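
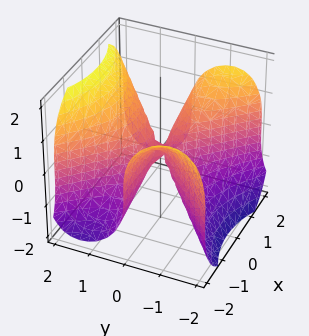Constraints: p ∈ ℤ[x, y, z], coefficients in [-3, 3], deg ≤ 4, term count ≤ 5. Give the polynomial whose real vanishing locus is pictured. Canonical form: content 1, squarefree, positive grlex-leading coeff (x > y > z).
3*x^2*y - 3*y^3 + 2*z^3

The degree is 3 — a generic line meets the surface in up to 3 points.
From the visible intercepts: it crosses the z-axis at the gridline z = 0; it meets the y-axis at y = 0 (among the integer gridlines); the visible x-axis segment lies entirely on the surface.
Matching integer coefficients to the picture gives p.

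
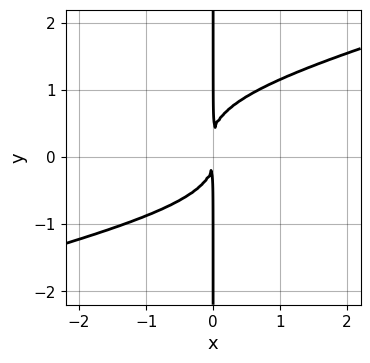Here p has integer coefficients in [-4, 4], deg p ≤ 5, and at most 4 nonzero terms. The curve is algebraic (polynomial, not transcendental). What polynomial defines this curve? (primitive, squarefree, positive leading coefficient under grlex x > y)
The degree is 4 — the shape is more complex than any degree-3 curve.
Observable constraints: the visible y-axis segment lies entirely on the curve.
Matching integer coefficients to the picture gives p.

x^2*y^2 - 3*x*y^3 + x*y^2 + 2*x^2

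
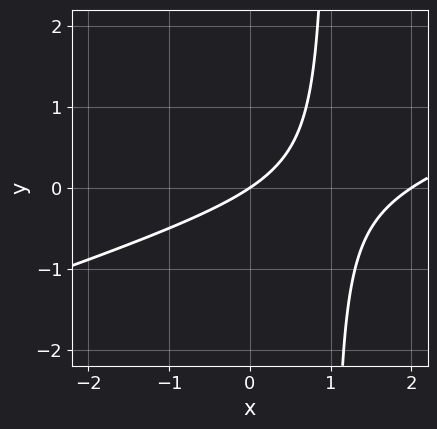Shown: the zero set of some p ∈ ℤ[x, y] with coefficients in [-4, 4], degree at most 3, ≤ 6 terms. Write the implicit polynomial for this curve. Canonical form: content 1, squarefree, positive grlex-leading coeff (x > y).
x^2 - 3*x*y - 2*x + 3*y

1. The degree is 2 — a generic line meets the curve in up to 2 points.
2. Reading off the gridlines: it crosses the y-axis at the gridline y = 0; the x-axis gridline crossings are at x ∈ {0, 2}.
3. Solving for integer coefficients yields p as stated.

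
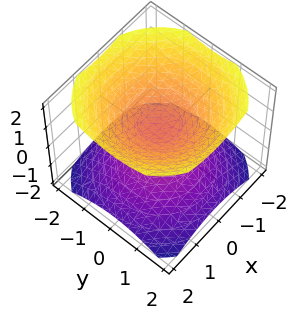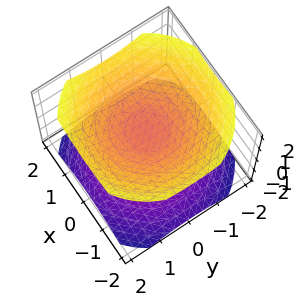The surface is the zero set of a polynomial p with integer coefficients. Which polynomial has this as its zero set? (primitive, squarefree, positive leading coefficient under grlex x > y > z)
1. I count 2 distinct pieces.
2. The degree is 2 — two sheets facing apart; a quadric.
3. Symmetries: the z-axis is an axis of rotation, so x and y enter only as x² + y²; it's symmetric under z → −z, forcing even powers of z.
4. Observable constraints: no x-intercept at any integer in the box; the surface avoids every integer y-axis point in the box; a circular section at z = 1 has radius exactly 1.
5. Together with the visible shape, these determine p as stated.

2*x^2 + 2*y^2 - 3*z^2 + 1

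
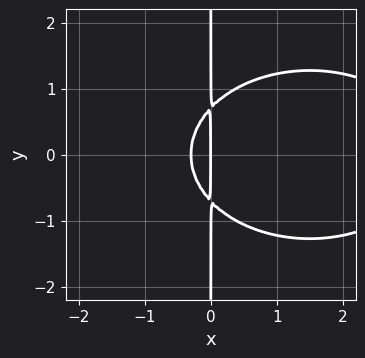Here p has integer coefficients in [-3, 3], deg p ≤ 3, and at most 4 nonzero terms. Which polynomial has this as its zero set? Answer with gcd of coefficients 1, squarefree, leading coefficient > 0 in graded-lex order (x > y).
(a) The degree is 3 — a generic line meets the curve in up to 3 points.
(b) Symmetries: the y ↦ −y reflection is a symmetry, so y appears only in even powers.
(c) Reading off the gridlines: it meets the x-axis at x = 0 (among the integer gridlines); the visible y-axis segment lies entirely on the curve.
(d) Matching integer coefficients to the picture gives p.

x^3 + 2*x*y^2 - 3*x^2 - x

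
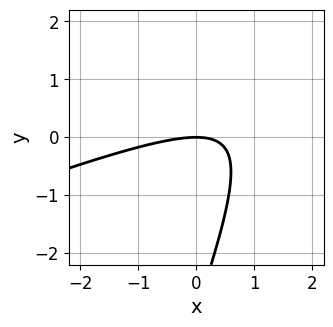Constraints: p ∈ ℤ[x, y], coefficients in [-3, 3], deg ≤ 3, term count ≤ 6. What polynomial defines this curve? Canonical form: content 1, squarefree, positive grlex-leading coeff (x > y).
x^2 - 3*x*y + y^2 + 3*y

1. deg p = 2. No degree-1 curve has this shape.
2. From the visible intercepts: it meets the x-axis at x = 0 (among the integer gridlines); one y-axis crossing is at y = 0.
3. Solving for integer coefficients yields p as stated.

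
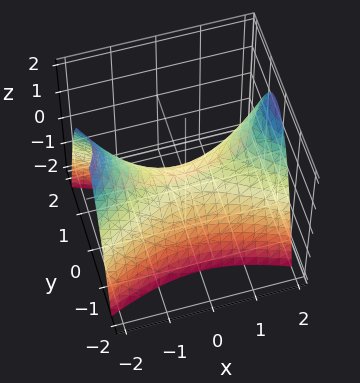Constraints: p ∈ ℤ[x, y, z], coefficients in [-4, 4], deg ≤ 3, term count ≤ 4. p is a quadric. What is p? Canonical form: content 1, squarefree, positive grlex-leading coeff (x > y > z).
x^2 - 3*y^2 - 2*z

Degree: a hyperbolic paraboloid; a quadric, so deg p = 2.
Symmetries: it's symmetric under y → −y, forcing even powers of y; the x ↦ −x reflection is a symmetry, so x appears only in even powers.
Checking where it meets the axes: it meets the x-axis at x = 0 (among the integer gridlines); it meets the y-axis at y = 0 (among the integer gridlines).
Matching integer coefficients to the picture gives p.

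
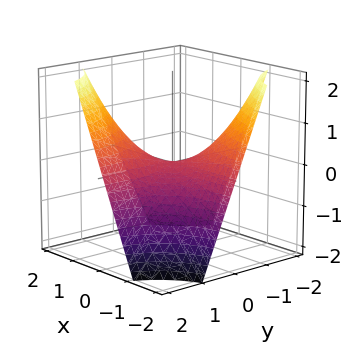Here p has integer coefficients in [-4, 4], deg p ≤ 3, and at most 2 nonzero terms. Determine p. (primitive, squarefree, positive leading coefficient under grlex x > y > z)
deg p = 2. A hyperbolic paraboloid; a quadric.
Reading off the gridlines: the visible x-axis segment lies entirely on the surface; every point of the y-axis in the box is on the surface; one z-axis crossing is at z = 0.
Together with the visible shape, these determine p as stated.

x*y - z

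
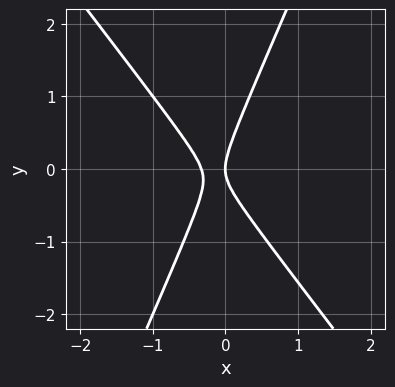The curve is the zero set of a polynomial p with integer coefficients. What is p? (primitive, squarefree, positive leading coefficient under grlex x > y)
(a) The degree is 2 — a generic line meets the curve in up to 2 points.
(b) Checking where it meets the axes: one x-axis crossing is at x = 0; it crosses the y-axis at the gridline y = 0.
(c) Fitting integer coefficients to these (and the overall shape) gives p.

3*x^2 + x*y - y^2 + x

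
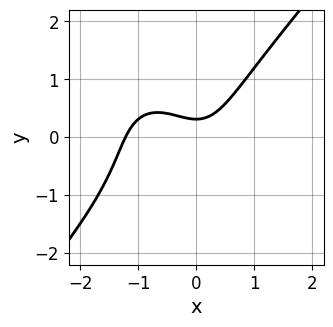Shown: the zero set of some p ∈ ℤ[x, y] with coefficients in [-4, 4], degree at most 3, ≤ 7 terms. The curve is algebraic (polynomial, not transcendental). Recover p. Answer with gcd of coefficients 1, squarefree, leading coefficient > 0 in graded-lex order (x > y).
First, the degree is 3 — a generic line meets the curve in up to 3 points.
Finally, matching integer coefficients to the picture gives p.

3*x^3 - 2*y^3 + 3*x^2 - 3*y + 1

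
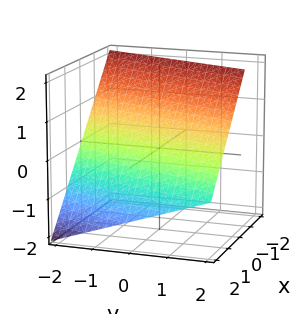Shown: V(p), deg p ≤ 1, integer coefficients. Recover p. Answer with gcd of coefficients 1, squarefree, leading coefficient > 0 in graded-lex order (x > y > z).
The degree is 1 — the surface is flat (a plane).
Against the integer gridlines: it meets the y-axis at y = -2 (among the integer gridlines).
The integer polynomial consistent with all of this is the stated p.

3*x - y + 3*z - 2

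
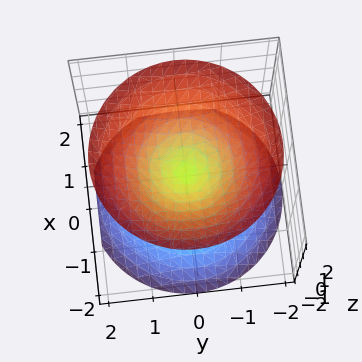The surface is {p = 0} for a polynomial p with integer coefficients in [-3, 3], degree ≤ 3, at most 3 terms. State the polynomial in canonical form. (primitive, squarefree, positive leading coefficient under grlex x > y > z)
(a) I count 2 distinct pieces. Treating them together as one polynomial.
(b) The degree is 2 — two nappes meeting at a single point; a quadric.
(c) Symmetries: it's symmetric under z → −z, forcing even powers of z; the z-axis is an axis of rotation, so x and y enter only as x² + y².
(d) Checking where it meets the axes: a circular section at z = -1 has radius exactly 1; one x-axis crossing is at x = 0.
(e) Assembling these constraints gives the stated polynomial.

x^2 + y^2 - z^2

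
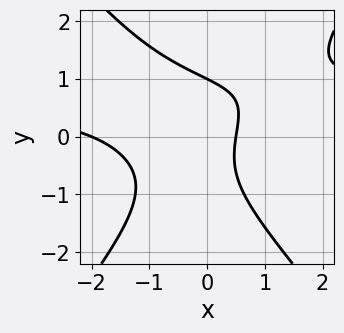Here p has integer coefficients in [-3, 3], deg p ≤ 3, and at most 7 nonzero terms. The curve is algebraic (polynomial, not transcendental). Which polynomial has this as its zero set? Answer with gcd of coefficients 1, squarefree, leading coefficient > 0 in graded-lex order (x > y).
3*x^2*y - 2*y^3 - 2*x^2 - 3*x + 2

(a) The degree is 3 — a generic line meets the curve in up to 3 points.
(b) Checking where it meets the axes: it crosses the y-axis at the gridline y = 1; it meets the x-axis at x = -2 (among the integer gridlines).
(c) Solving for integer coefficients yields p as stated.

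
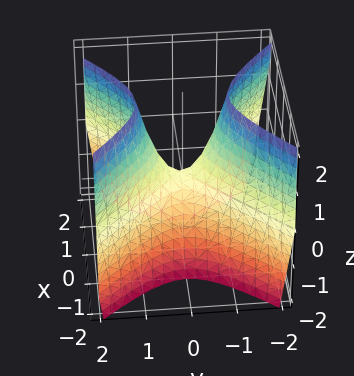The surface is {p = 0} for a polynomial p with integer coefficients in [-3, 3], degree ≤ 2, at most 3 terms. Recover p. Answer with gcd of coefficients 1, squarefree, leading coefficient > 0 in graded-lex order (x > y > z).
2*x^2 - 2*y^2 + z

1. The degree is 2 — a hyperbolic paraboloid; a quadric.
2. Symmetries: the y ↦ −y reflection is a symmetry, so y appears only in even powers; mirror symmetry x ↦ −x ⇒ only even powers of x.
3. From the visible intercepts: one z-axis crossing is at z = 0; it crosses the x-axis at the gridline x = 0; one y-axis crossing is at y = 0.
4. Fitting integer coefficients to these (and the overall shape) gives p.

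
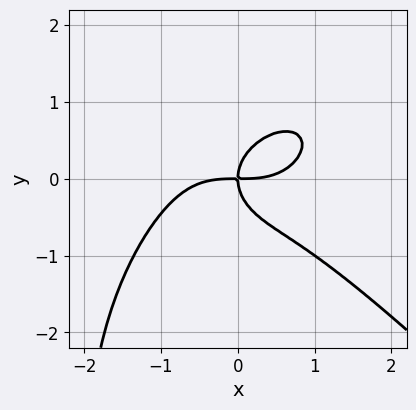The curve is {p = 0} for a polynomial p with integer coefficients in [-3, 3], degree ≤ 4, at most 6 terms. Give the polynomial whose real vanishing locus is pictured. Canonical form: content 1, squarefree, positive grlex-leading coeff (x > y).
(a) Degree: a generic line meets the curve in up to 4 points, so deg p = 4.
(b) Checking where it meets the axes: one y-axis crossing is at y = 0; it crosses the x-axis at the gridline x = 0.
(c) Matching integer coefficients to the picture gives p.

x^4 + x*y^3 + 2*y^3 - 2*x*y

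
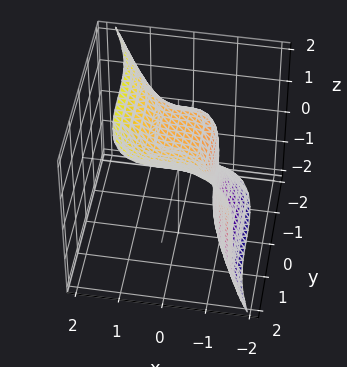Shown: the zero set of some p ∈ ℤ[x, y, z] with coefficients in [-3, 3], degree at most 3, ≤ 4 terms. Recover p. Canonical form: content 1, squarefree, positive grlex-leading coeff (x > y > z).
3*x^3 + y^3 - z^3 + 2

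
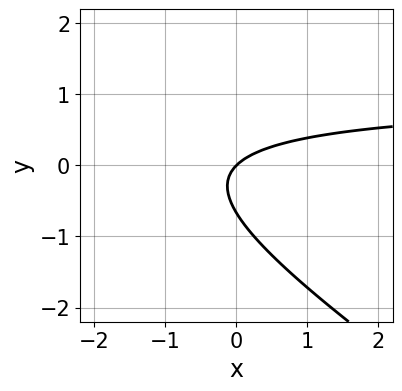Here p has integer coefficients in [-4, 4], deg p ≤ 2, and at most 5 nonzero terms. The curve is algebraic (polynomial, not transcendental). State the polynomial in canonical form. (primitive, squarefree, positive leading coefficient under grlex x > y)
2*x*y + 3*y^2 - 2*x + 2*y

First, the degree is 2 — the shape is more complex than any degree-1 curve.
Next, reading off the gridlines: it meets the y-axis at y = 0 (among the integer gridlines); one x-axis crossing is at x = 0.
Finally, these observations pin down the coefficients.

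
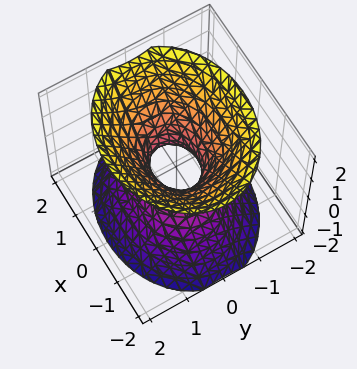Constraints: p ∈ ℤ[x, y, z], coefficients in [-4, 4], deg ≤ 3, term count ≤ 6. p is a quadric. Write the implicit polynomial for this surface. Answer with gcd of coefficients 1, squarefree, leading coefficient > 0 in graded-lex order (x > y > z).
2*x^2 + 3*y^2 - 2*z^2 - 1

1. deg p = 2.
2. Symmetries: mirror symmetry y ↦ −y ⇒ only even powers of y; the z ↦ −z reflection is a symmetry, so z appears only in even powers; it's symmetric under x → −x, forcing even powers of x.
3. Reading off the gridlines: no z-intercept at any integer in the box.
4. Putting this together gives p.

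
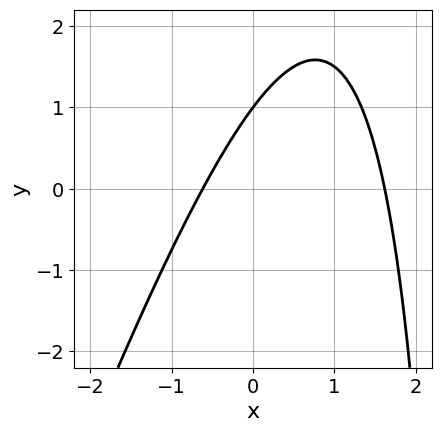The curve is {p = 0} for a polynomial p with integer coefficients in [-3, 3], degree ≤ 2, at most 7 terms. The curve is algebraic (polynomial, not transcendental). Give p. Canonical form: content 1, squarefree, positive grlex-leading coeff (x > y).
(a) Degree: the shape is more complex than any degree-1 curve, so deg p = 2.
(b) Against the integer gridlines: it crosses the y-axis at the gridline y = 1.
(c) Putting this together gives p.

3*x^2 - x*y - 3*x + 3*y - 3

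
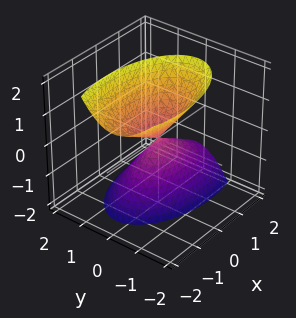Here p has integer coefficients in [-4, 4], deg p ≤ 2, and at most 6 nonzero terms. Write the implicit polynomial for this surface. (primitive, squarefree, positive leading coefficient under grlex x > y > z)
x^2 + x*z + 3*y^2 + y*z - z^2

1. The picture has 2 separate pieces.
2. deg p = 2.
3. Reading off the gridlines: it crosses the z-axis at the gridline z = 0; it meets the y-axis at y = 0 (among the integer gridlines).
4. These observations pin down the coefficients.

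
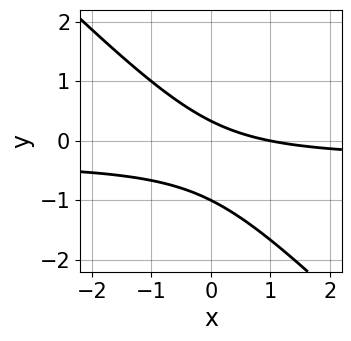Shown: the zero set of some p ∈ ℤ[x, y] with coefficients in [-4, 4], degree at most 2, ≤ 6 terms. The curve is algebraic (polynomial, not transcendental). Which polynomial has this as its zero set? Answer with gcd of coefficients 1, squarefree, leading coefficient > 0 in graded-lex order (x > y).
3*x*y + 3*y^2 + x + 2*y - 1

(a) Degree: no degree-1 curve has this shape, so deg p = 2.
(b) Observable constraints: it crosses the x-axis at the gridline x = 1; it crosses the y-axis at the gridline y = -1.
(c) These observations pin down the coefficients.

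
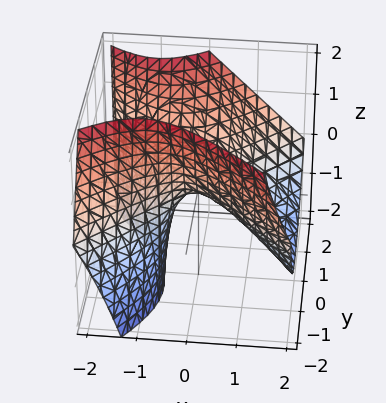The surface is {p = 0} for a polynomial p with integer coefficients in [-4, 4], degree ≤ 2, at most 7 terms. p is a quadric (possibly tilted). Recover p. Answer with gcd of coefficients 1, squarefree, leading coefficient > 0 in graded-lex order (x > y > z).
2*x^2 + 2*x*z - 2*y^2 + y*z + 2*z

(a) Degree: no degree-1 surface has this shape, so deg p = 2.
(b) Reading off the gridlines: one y-axis crossing is at y = 0; it crosses the x-axis at the gridline x = 0.
(c) Solving for integer coefficients yields p as stated.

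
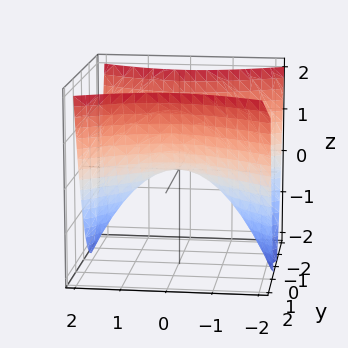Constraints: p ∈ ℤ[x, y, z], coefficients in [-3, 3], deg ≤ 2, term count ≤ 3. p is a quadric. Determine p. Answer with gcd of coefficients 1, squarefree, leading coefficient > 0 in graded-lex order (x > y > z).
x^2 - 2*y^2 + 2*z

1. The degree is 2 — a hyperbolic paraboloid; a quadric.
2. Symmetries: mirror symmetry y ↦ −y ⇒ only even powers of y; it's symmetric under x → −x, forcing even powers of x.
3. Reading off the gridlines: one y-axis crossing is at y = 0; it crosses the x-axis at the gridline x = 0.
4. Fitting integer coefficients to these (and the overall shape) gives p.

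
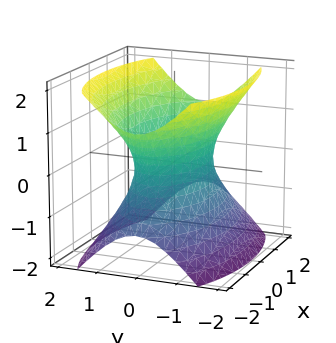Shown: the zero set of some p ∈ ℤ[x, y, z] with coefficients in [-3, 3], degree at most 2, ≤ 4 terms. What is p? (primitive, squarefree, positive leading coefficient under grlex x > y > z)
(a) Degree: one connected sheet with a waist; a quadric, so deg p = 2.
(b) Symmetries: the z ↦ −z reflection is a symmetry, so z appears only in even powers; it's symmetric under y → −y, forcing even powers of y; it's symmetric under x → −x, forcing even powers of x.
(c) Reading off the gridlines: no z-intercept at any integer in the box.
(d) Putting this together gives p.

x^2 + 3*y^2 - 2*z^2 - 2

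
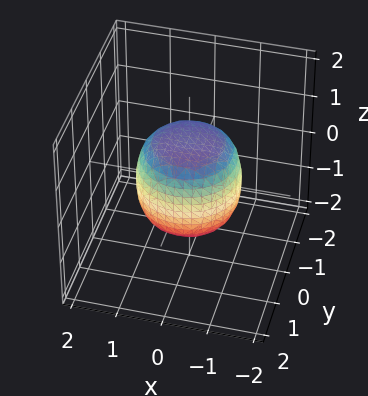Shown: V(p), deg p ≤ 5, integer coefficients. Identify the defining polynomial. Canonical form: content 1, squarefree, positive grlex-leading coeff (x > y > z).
1. deg p = 4.
2. Symmetries: rotational symmetry about the z-axis ⇒ p depends on x, y only through x² + y².
3. Reading off the gridlines: a circular section at z = 0 has radius between 1 and 2; among the integer gridlines, it crosses the z-axis at z ∈ {-1, 1}.
4. Assembling these constraints gives the stated polynomial.

2*x^4 + 4*x^2*y^2 + 2*y^4 - x^2 - y^2 + 2*z^2 - 2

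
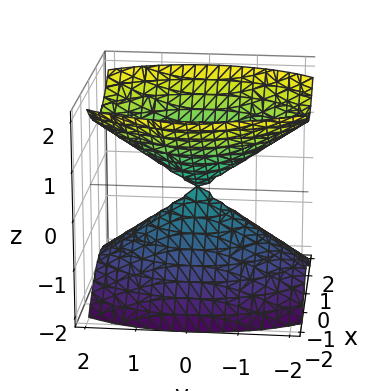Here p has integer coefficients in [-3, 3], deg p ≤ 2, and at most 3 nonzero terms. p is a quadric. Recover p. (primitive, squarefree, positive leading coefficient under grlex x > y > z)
2*x^2 + y^2 - 2*z^2

I count 2 distinct pieces. Treating them together as one polynomial.
deg p = 2. Two nappes meeting at a single point; a quadric.
Symmetries: the y ↦ −y reflection is a symmetry, so y appears only in even powers; mirror symmetry z ↦ −z ⇒ only even powers of z; mirror symmetry x ↦ −x ⇒ only even powers of x.
Reading off the gridlines: it crosses the y-axis at the gridline y = 0; it crosses the x-axis at the gridline x = 0; it crosses the z-axis at the gridline z = 0.
Matching integer coefficients to the picture gives p.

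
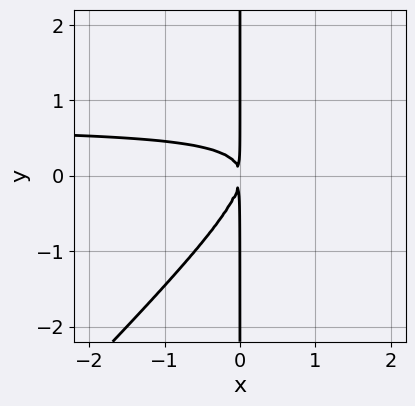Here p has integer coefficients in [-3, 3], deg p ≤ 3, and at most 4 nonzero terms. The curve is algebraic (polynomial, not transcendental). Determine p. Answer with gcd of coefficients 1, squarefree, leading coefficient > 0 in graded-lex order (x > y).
3*x^2*y - 3*x*y^2 - 2*x^2

1. Degree: the shape is more complex than any degree-2 curve, so deg p = 3.
2. From the visible intercepts: every point of the y-axis in the box is on the curve.
3. Fitting integer coefficients to these (and the overall shape) gives p.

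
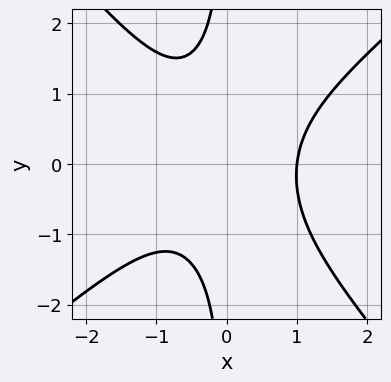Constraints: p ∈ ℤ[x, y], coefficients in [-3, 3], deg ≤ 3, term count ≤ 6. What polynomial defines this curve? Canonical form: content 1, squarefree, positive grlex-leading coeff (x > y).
3*x^3 - x^2*y - 3*x*y^2 - 3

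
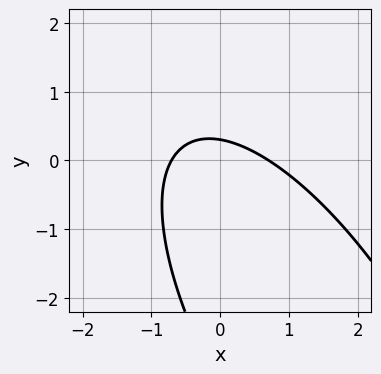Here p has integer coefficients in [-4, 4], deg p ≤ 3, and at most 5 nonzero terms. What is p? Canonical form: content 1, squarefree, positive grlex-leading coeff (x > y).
deg p = 2. A generic line meets the curve in up to 2 points.
Matching integer coefficients to the picture gives p.

2*x^2 + 2*x*y + y^2 + 3*y - 1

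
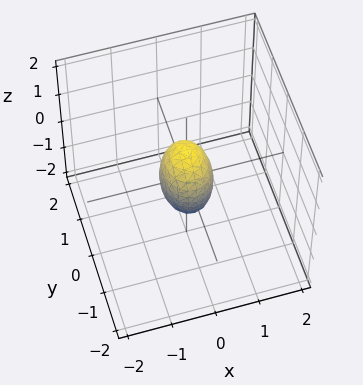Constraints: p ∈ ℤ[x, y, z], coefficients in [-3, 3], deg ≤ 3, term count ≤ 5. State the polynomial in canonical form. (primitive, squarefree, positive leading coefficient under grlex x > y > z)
3*x^2 + 2*y^2 + z^2 - 1

First, degree: a closed, bounded, convex surface; a quadric, so deg p = 2.
Then, symmetries: it's symmetric under z → −z, forcing even powers of z; it's symmetric under y → −y, forcing even powers of y; mirror symmetry x ↦ −x ⇒ only even powers of x.
Next, from the axis intercepts and sections: the z-axis gridline crossings are at z ∈ {-1, 1}.
Finally, assembling these constraints gives the stated polynomial.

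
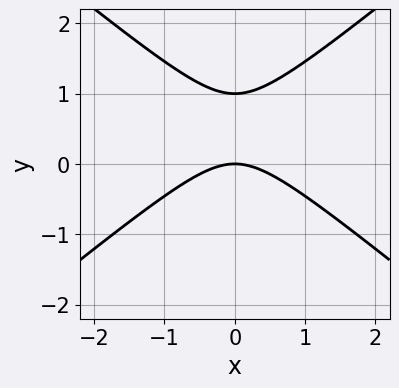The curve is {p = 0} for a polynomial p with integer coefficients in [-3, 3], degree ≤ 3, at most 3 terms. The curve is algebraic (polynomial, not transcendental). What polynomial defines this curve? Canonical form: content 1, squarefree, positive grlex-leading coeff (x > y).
(a) deg p = 2.
(b) Symmetries: the x ↦ −x reflection is a symmetry, so x appears only in even powers.
(c) From the visible intercepts: it crosses the x-axis at the gridline x = 0; the y-axis gridline crossings are at y ∈ {0, 1}.
(d) The integer polynomial consistent with all of this is the stated p.

2*x^2 - 3*y^2 + 3*y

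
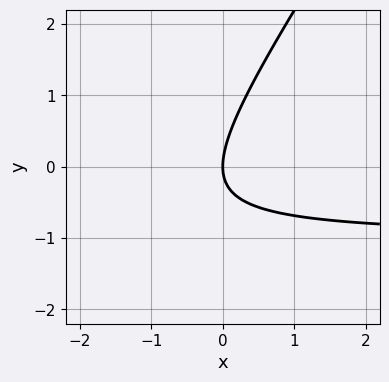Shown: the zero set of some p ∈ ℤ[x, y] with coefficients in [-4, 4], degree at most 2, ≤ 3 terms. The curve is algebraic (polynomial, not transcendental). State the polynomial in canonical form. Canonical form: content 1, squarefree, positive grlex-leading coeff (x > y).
1. Degree: no degree-1 curve has this shape, so deg p = 2.
2. Reading off the gridlines: it meets the y-axis at y = 0 (among the integer gridlines); it meets the x-axis at x = 0 (among the integer gridlines).
3. Matching integer coefficients to the picture gives p.

3*x*y - 2*y^2 + 3*x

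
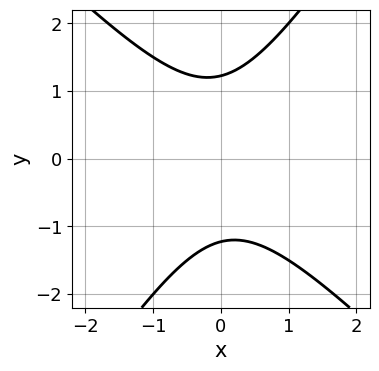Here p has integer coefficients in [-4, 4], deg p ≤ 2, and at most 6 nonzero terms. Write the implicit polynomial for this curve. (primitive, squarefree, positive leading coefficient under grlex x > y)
3*x^2 + x*y - 2*y^2 + 3

1. Degree: a generic line meets the curve in up to 2 points, so deg p = 2.
2. Against the integer gridlines: no x-intercept at any integer in the box.
3. Fitting integer coefficients to these (and the overall shape) gives p.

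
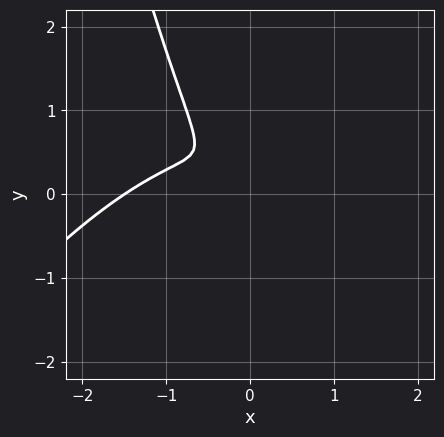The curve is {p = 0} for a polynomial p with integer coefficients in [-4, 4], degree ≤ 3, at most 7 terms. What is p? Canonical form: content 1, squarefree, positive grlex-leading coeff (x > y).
deg p = 3.
The integer polynomial consistent with all of this is the stated p.

2*x^3 - x^2*y + 3*x^2 + 3*x*y + 2*y^2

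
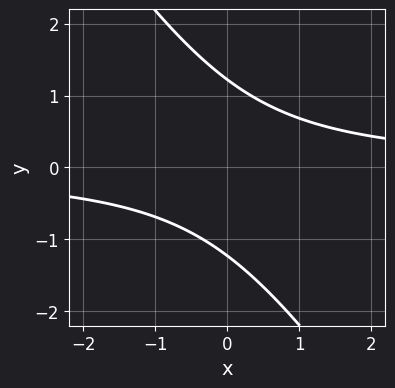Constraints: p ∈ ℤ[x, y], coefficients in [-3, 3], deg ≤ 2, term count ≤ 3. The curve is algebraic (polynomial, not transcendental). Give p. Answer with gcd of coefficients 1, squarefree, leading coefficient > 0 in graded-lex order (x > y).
3*x*y + 2*y^2 - 3

Degree: the shape is more complex than any degree-1 curve, so deg p = 2.
Reading off the gridlines: it misses every integer gridline on the x-axis.
The integer polynomial consistent with all of this is the stated p.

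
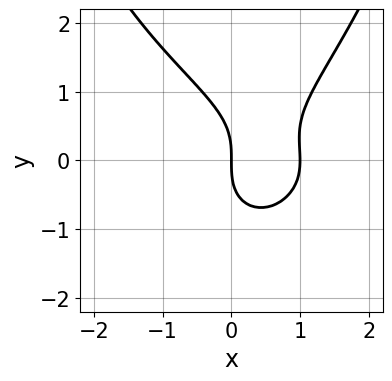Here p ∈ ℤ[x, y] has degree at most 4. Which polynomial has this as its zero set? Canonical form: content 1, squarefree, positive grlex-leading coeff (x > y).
x^2*y^2 - 2*y^3 + 3*x^2 - 3*x

(a) The degree is 4 — no degree-3 curve has this shape.
(b) From the visible intercepts: the x-axis gridline crossings are at x ∈ {0, 1}; it meets the y-axis at y = 0 (among the integer gridlines).
(c) Solving for integer coefficients yields p as stated.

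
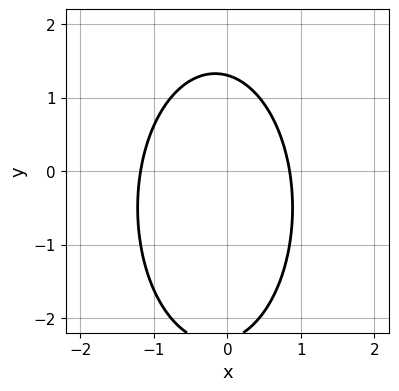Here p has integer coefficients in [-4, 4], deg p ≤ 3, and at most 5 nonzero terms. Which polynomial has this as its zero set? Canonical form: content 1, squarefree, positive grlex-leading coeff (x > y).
1. Degree: no degree-1 curve has this shape, so deg p = 2.
2. Matching integer coefficients to the picture gives p.

3*x^2 + y^2 + x + y - 3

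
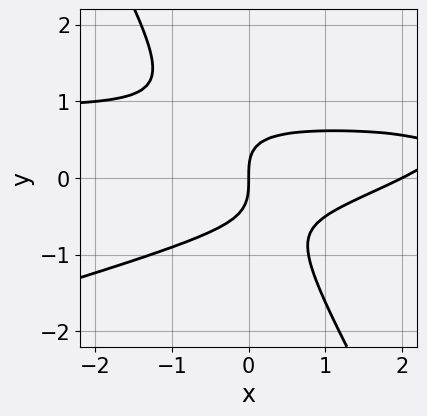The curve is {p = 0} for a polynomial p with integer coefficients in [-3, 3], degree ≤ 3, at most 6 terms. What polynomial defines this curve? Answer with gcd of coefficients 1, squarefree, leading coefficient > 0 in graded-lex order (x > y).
First, degree: the shape is more complex than any degree-2 curve, so deg p = 3.
Then, checking where it meets the axes: it crosses the y-axis at the gridline y = 0; among the integer gridlines, it crosses the x-axis at x ∈ {0, 2}.
Finally, fitting integer coefficients to these (and the overall shape) gives p.

x^2*y - 3*x*y^2 - 2*y^3 - x^2 + 2*x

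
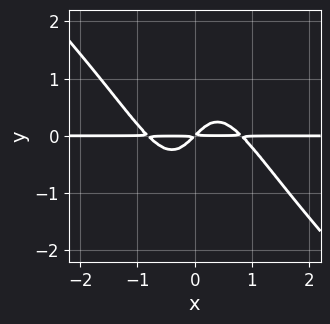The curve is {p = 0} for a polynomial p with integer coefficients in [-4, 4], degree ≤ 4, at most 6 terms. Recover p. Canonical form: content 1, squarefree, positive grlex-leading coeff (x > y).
3*x^3*y + 3*x^2*y^2 - 2*x*y + 2*y^2

1. Degree: the shape is more complex than any degree-3 curve, so deg p = 4.
2. Observable constraints: the visible x-axis segment lies entirely on the curve.
3. The integer polynomial consistent with all of this is the stated p.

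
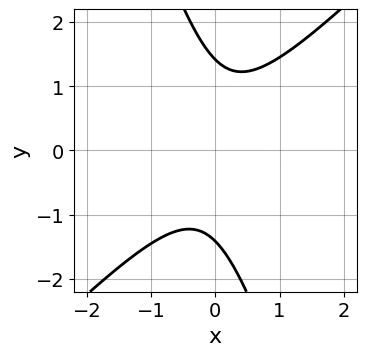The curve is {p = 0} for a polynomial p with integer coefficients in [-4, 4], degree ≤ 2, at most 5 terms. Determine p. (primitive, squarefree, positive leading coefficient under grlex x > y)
3*x^2 - 2*x*y - y^2 + 2

First, degree: a generic line meets the curve in up to 2 points, so deg p = 2.
Then, reading off the gridlines: no x-intercept at any integer in the box.
Finally, matching integer coefficients to the picture gives p.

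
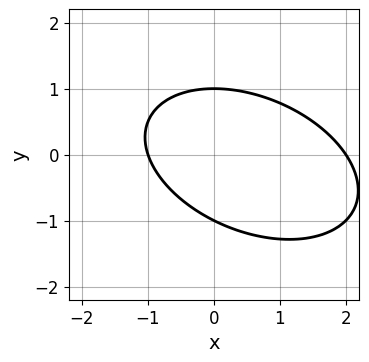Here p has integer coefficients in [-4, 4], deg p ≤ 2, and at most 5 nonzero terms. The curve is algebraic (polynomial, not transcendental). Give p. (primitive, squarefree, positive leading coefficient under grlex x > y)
x^2 + x*y + 2*y^2 - x - 2

First, the degree is 2 — no degree-1 curve has this shape.
Next, reading off the gridlines: among the integer gridlines, it crosses the y-axis at y ∈ {-1, 1}; among the integer gridlines, it crosses the x-axis at x ∈ {-1, 2}.
Finally, putting this together gives p.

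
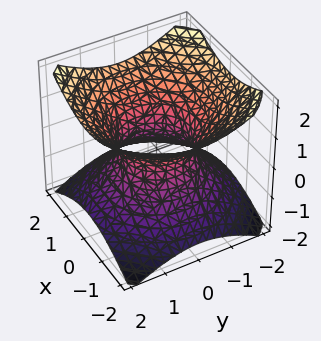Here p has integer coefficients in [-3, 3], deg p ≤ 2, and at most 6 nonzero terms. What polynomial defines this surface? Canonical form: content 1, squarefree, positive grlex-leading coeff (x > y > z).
(a) deg p = 2. A generic line meets the surface in up to 2 points.
(b) Symmetry: the surface is invariant under rotation about z: p = q(x² + y², z).
(c) Against the integer gridlines: among the integer gridlines, it crosses the y-axis at y ∈ {-1, 1}; no z-intercept at any integer in the box; the x-axis gridline crossings are at x ∈ {-1, 1}; a circular section at z = 0 has radius exactly 1.
(d) Fitting integer coefficients to these (and the overall shape) gives p.

2*x^2 + 2*y^2 - 3*z^2 - 2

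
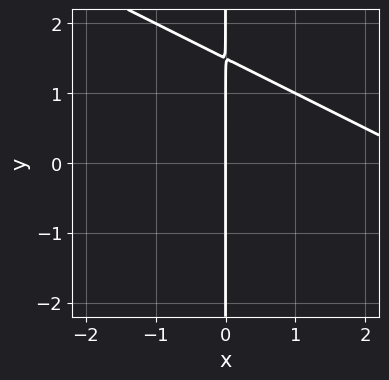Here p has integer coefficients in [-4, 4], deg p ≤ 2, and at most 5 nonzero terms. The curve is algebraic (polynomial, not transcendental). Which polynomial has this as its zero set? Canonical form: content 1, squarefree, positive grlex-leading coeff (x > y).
x^2 + 2*x*y - 3*x

First, the degree is 2 — a generic line meets the curve in up to 2 points.
Then, from the axis intercepts and sections: it crosses the x-axis at the gridline x = 0; every point of the y-axis in the box is on the curve.
Finally, assembling these constraints gives the stated polynomial.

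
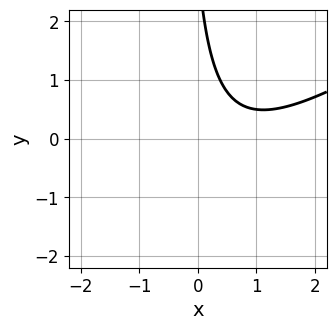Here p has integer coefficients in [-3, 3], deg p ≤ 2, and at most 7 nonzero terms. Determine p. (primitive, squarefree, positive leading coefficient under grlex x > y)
First, the degree is 2 — no degree-1 curve has this shape.
Then, checking where it meets the axes: no x-intercept at any integer in the box; it misses every integer gridline on the y-axis.
Finally, these observations pin down the coefficients.

2*x^2 - 3*x*y - 3*x - y + 3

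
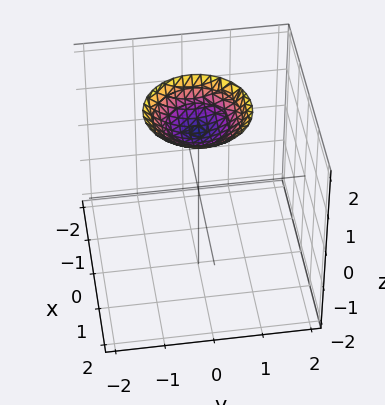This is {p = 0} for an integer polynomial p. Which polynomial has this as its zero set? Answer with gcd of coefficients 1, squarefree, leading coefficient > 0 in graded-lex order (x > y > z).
x^2 + y^2 - 2*z + 3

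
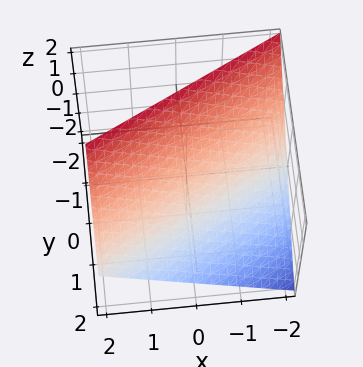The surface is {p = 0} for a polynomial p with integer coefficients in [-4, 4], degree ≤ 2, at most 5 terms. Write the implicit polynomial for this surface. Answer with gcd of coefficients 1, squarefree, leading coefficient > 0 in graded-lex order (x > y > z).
x - 2*y - 2*z + 2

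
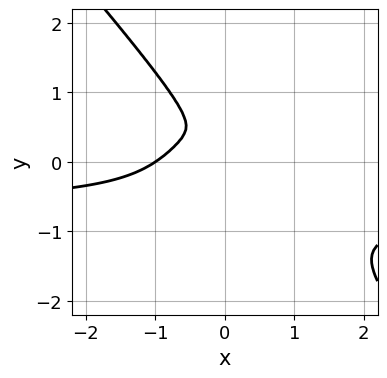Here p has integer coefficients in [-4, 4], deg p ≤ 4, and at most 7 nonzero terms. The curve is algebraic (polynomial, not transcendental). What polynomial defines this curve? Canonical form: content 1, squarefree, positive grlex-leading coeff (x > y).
3*x^3*y + 2*y^4 + 2*x^3 + x*y^2 + 2*x^2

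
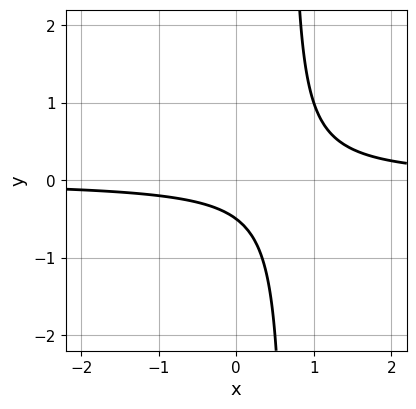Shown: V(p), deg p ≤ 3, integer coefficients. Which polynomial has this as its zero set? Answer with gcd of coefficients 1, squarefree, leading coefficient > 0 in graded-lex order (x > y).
Degree: no degree-1 curve has this shape, so deg p = 2.
Observable constraints: the curve avoids every integer x-axis point in the box.
Fitting integer coefficients to these (and the overall shape) gives p.

3*x*y - 2*y - 1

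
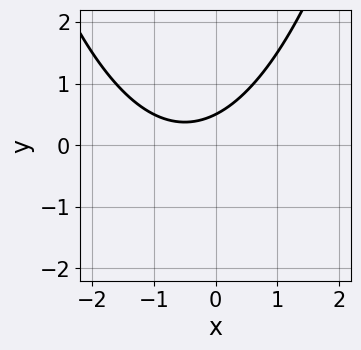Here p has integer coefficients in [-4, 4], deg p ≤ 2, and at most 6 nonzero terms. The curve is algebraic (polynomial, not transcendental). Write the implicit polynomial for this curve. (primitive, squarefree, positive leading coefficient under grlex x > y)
x^2 + x - 2*y + 1

(a) Degree: no degree-1 curve has this shape, so deg p = 2.
(b) Reading off the gridlines: the curve avoids every integer x-axis point in the box.
(c) The integer polynomial consistent with all of this is the stated p.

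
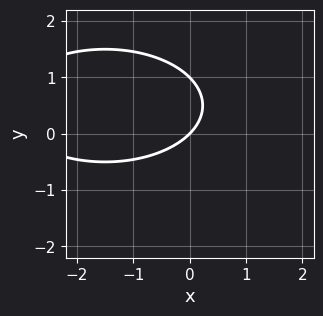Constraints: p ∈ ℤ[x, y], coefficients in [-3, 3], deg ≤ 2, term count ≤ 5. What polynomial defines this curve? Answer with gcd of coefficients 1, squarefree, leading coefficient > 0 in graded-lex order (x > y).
1. deg p = 2. The shape is more complex than any degree-1 curve.
2. Reading off the gridlines: it meets the x-axis at x = 0 (among the integer gridlines); the y-axis gridline crossings are at y ∈ {0, 1}.
3. Putting this together gives p.

x^2 + 3*y^2 + 3*x - 3*y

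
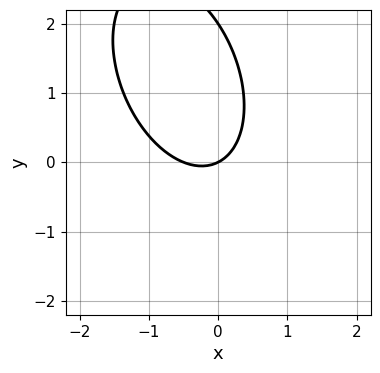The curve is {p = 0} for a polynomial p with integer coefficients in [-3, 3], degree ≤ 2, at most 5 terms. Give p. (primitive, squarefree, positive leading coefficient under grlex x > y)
2*x^2 + x*y + y^2 + x - 2*y

1. deg p = 2. No degree-1 curve has this shape.
2. Checking where it meets the axes: the y-axis gridline crossings are at y ∈ {0, 2}; it crosses the x-axis at the gridline x = 0.
3. Matching integer coefficients to the picture gives p.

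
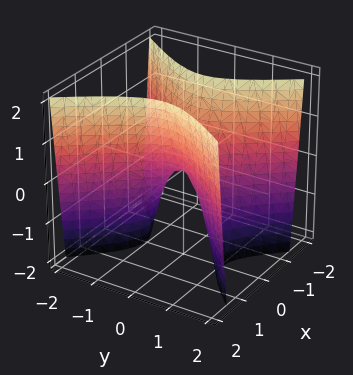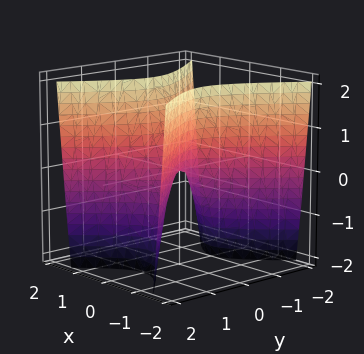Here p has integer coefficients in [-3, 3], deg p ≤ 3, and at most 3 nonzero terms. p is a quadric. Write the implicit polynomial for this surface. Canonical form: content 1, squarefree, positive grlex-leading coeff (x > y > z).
3*x^2 - 2*y^2 - z

(a) deg p = 2. A hyperbolic paraboloid; a quadric.
(b) Symmetries: it's symmetric under y → −y, forcing even powers of y; the x ↦ −x reflection is a symmetry, so x appears only in even powers.
(c) From the visible intercepts: it meets the x-axis at x = 0 (among the integer gridlines); it crosses the y-axis at the gridline y = 0; it crosses the z-axis at the gridline z = 0.
(d) Putting this together gives p.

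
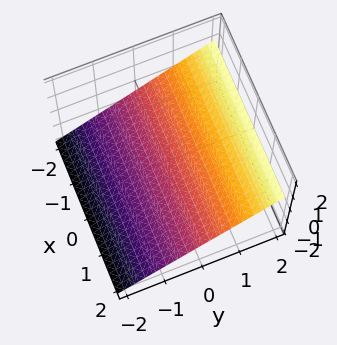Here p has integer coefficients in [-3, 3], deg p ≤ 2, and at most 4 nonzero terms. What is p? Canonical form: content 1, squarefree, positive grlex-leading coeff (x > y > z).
deg p = 1. Every cross-section is a straight line — this is a plane.
Reading off the gridlines: it meets the y-axis at y = 1 (among the integer gridlines); no x-intercept at any integer in the box.
Fitting integer coefficients to these (and the overall shape) gives p.

2*y - 3*z - 2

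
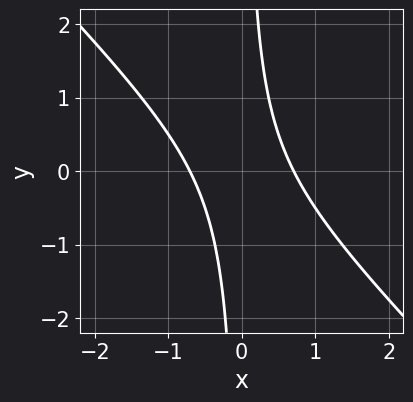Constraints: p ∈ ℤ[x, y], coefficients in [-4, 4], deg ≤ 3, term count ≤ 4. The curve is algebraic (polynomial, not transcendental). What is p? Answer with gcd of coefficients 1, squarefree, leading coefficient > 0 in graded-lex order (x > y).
2*x^2 + 2*x*y - 1

1. deg p = 2.
2. Observable constraints: the curve avoids every integer y-axis point in the box.
3. Assembling these constraints gives the stated polynomial.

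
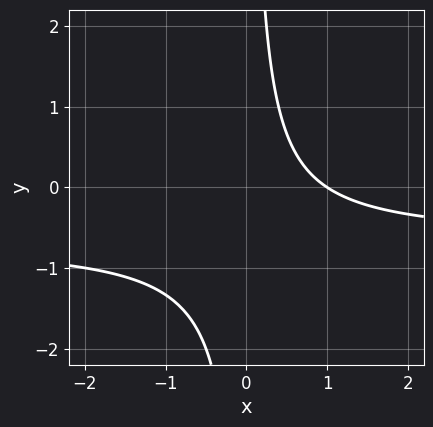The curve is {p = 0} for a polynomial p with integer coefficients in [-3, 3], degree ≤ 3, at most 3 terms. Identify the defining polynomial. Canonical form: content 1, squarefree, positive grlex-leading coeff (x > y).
deg p = 2. No degree-1 curve has this shape.
Reading off the gridlines: it crosses the x-axis at the gridline x = 1; no y-intercept at any integer in the box.
Putting this together gives p.

3*x*y + 2*x - 2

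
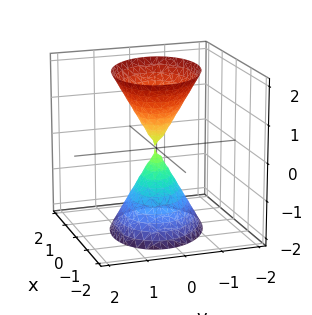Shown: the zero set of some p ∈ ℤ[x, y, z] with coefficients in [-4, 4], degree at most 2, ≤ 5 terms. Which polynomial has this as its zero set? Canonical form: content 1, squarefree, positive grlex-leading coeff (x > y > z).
The picture has 2 separate pieces.
Degree: no degree-1 surface has this shape, so deg p = 2.
From the visible intercepts: one x-axis crossing is at x = 0; one y-axis crossing is at y = 0; it meets the z-axis at z = 0 (among the integer gridlines).
Putting this together gives p.

2*x^2 + x*y + 3*y^2 - z^2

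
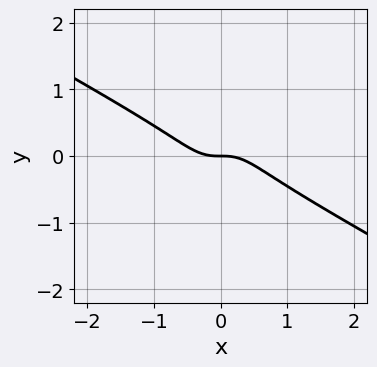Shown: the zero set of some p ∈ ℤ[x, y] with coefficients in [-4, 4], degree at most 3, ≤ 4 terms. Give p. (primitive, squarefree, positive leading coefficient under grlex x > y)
2*x^3 + 3*x^2*y + 2*y^3 + y

(a) deg p = 3. The shape is more complex than any degree-2 curve.
(b) Checking where it meets the axes: it meets the x-axis at x = 0 (among the integer gridlines); one y-axis crossing is at y = 0.
(c) These observations pin down the coefficients.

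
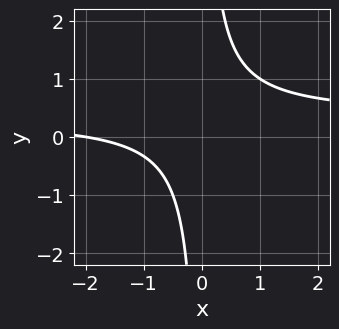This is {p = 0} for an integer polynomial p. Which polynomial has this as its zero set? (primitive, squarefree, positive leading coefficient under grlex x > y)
3*x*y - x - 2

(a) Degree: the shape is more complex than any degree-1 curve, so deg p = 2.
(b) Against the integer gridlines: no y-intercept at any integer in the box; it meets the x-axis at x = -2 (among the integer gridlines).
(c) These observations pin down the coefficients.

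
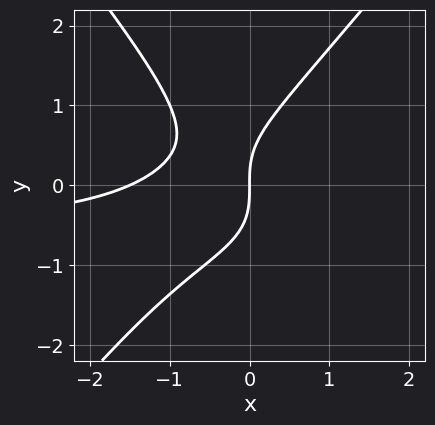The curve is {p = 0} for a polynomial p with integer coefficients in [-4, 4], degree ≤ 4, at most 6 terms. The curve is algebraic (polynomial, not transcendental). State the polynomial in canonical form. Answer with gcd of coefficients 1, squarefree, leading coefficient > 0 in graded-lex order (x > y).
3*x^2*y - 2*y^3 + 2*x^2 + 3*x

1. Degree: the shape is more complex than any degree-2 curve, so deg p = 3.
2. From the visible intercepts: it crosses the x-axis at the gridline x = 0; it crosses the y-axis at the gridline y = 0.
3. These observations pin down the coefficients.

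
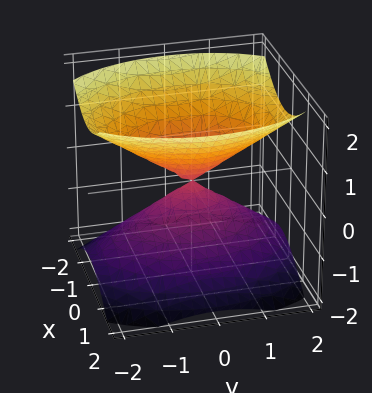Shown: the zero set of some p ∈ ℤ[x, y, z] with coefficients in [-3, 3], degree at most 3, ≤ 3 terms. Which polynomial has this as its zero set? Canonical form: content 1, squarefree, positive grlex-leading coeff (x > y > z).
2*x^2 + y^2 - 2*z^2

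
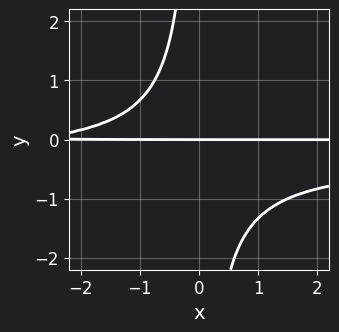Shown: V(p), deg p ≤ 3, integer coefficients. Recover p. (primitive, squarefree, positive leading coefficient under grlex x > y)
3*x*y^2 + x*y + 3*y

First, deg p = 3.
Next, against the integer gridlines: one y-axis crossing is at y = 0; the visible x-axis segment lies entirely on the curve.
Finally, the integer polynomial consistent with all of this is the stated p.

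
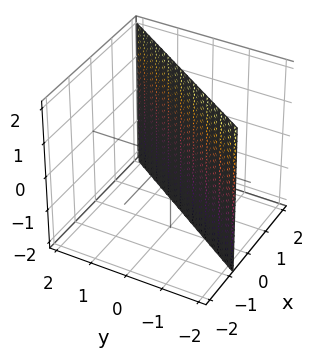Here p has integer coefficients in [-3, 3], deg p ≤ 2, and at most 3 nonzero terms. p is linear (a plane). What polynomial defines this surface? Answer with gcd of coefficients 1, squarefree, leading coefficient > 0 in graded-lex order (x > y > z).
(a) Degree: the surface is flat (a plane), so deg p = 1.
(b) Checking where it meets the axes: one y-axis crossing is at y = -1; it misses every integer gridline on the z-axis.
(c) Putting this together gives p.

3*x - 2*y - 2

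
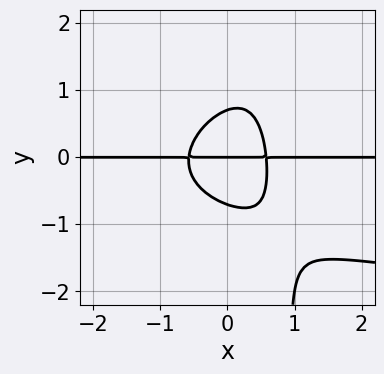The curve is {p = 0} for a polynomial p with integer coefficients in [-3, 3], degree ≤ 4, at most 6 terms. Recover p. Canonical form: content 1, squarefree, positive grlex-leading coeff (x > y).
x^2*y^2 - 2*x*y^3 + 3*x^2*y + 2*y^3 - y

(a) The degree is 4 — a generic line meets the curve in up to 4 points.
(b) Checking where it meets the axes: every point of the x-axis in the box is on the curve; it meets the y-axis at y = 0 (among the integer gridlines).
(c) Putting this together gives p.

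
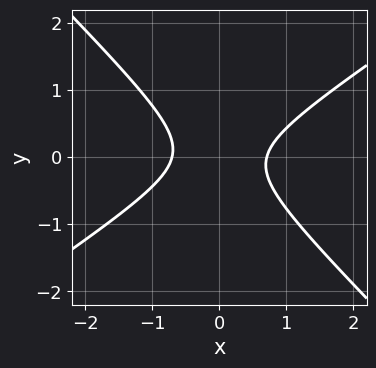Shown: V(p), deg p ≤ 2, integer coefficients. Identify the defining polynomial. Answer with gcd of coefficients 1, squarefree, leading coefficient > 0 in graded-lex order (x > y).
2*x^2 - x*y - 3*y^2 - 1

1. deg p = 2. The shape is more complex than any degree-1 curve.
2. From the axis intercepts and sections: no y-intercept at any integer in the box.
3. Solving for integer coefficients yields p as stated.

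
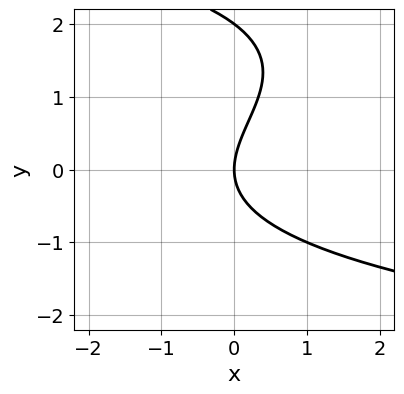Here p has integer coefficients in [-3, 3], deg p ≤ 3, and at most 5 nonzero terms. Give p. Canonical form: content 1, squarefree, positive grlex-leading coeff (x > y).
y^3 - 2*y^2 + 3*x

(a) Degree: no degree-2 curve has this shape, so deg p = 3.
(b) From the axis intercepts and sections: the y-axis gridline crossings are at y ∈ {0, 2}; it meets the x-axis at x = 0 (among the integer gridlines).
(c) Solving for integer coefficients yields p as stated.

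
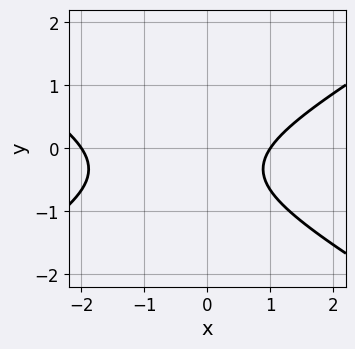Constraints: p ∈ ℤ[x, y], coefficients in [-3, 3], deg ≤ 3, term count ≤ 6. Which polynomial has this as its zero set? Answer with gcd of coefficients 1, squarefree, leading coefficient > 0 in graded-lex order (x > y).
x^2 - 3*y^2 + x - 2*y - 2

(a) The degree is 2 — no degree-1 curve has this shape.
(b) Reading off the gridlines: the curve avoids every integer y-axis point in the box; the x-axis gridline crossings are at x ∈ {-2, 1}.
(c) Together with the visible shape, these determine p as stated.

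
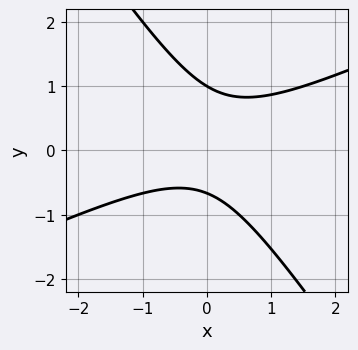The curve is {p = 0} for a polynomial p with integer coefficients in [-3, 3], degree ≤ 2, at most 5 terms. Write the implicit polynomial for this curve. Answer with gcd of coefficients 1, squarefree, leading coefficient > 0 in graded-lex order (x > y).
Degree: a generic line meets the curve in up to 2 points, so deg p = 2.
Against the integer gridlines: it misses every integer gridline on the x-axis; it crosses the y-axis at the gridline y = 1.
Solving for integer coefficients yields p as stated.

2*x^2 - 3*x*y - 3*y^2 + y + 2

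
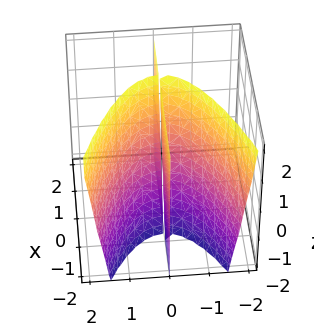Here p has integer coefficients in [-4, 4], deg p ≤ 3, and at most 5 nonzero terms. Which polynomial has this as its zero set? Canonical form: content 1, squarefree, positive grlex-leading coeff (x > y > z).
First, the picture has 2 separate pieces.
Next, degree: the shape is more complex than any degree-2 surface, so deg p = 3.
Then, reading off the gridlines: the visible x-axis segment lies entirely on the surface; every point of the z-axis in the box is on the surface; it crosses the y-axis at the gridline y = 0.
Finally, putting this together gives p.

2*y^3 + 3*x*y - y*z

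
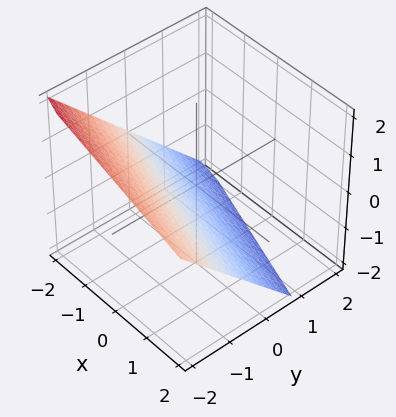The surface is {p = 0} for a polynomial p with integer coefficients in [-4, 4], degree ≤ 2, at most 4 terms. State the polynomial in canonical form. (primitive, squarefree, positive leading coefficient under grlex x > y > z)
x + 3*y + 3*z + 2

First, deg p = 1. The surface is flat (a plane).
Next, against the integer gridlines: it crosses the x-axis at the gridline x = -2.
Finally, assembling these constraints gives the stated polynomial.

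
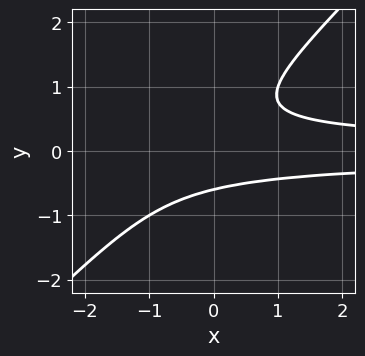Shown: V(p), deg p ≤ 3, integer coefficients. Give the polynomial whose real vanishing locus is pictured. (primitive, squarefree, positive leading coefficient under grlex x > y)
3*x*y^2 - 3*y^3 + y^2 - 1

(a) The degree is 3 — the shape is more complex than any degree-2 curve.
(b) Checking where it meets the axes: no x-intercept at any integer in the box.
(c) Matching integer coefficients to the picture gives p.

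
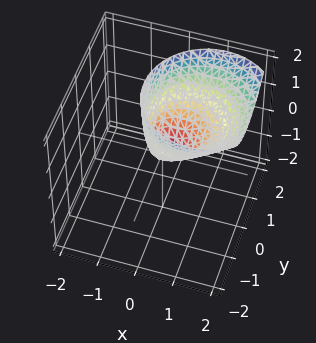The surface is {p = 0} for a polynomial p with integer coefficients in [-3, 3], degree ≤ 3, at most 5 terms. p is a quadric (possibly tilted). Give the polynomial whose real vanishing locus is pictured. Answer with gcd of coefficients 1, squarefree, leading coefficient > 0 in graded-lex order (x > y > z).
3*x^2 - 3*x*z + 3*y^2 - y*z - 2*z

The degree is 2 — a generic line meets the surface in up to 2 points.
From the visible intercepts: it meets the x-axis at x = 0 (among the integer gridlines); it meets the z-axis at z = 0 (among the integer gridlines); it meets the y-axis at y = 0 (among the integer gridlines).
Matching integer coefficients to the picture gives p.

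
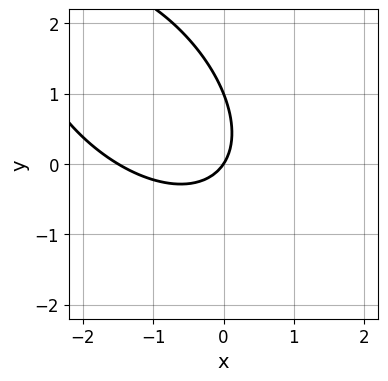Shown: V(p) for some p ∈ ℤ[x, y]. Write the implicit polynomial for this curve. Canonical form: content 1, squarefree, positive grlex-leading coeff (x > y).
Degree: no degree-1 curve has this shape, so deg p = 2.
From the axis intercepts and sections: among the integer gridlines, it crosses the y-axis at y ∈ {0, 1}; one x-axis crossing is at x = 0.
Assembling these constraints gives the stated polynomial.

2*x^2 + 2*x*y + 2*y^2 + 3*x - 2*y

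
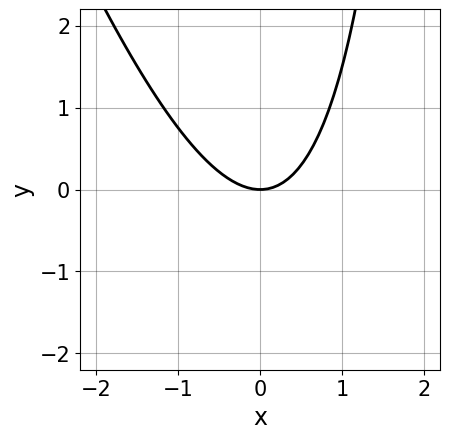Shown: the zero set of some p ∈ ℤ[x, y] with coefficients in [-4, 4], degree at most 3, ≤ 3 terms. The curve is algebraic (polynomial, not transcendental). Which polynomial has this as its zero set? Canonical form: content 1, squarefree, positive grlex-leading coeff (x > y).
3*x^2 + x*y - 3*y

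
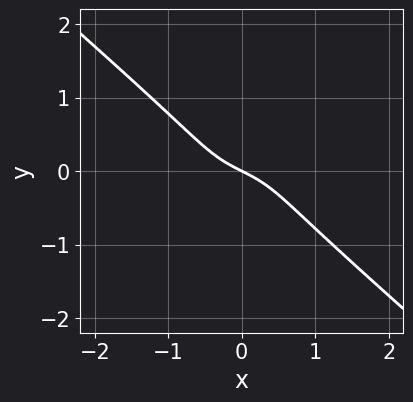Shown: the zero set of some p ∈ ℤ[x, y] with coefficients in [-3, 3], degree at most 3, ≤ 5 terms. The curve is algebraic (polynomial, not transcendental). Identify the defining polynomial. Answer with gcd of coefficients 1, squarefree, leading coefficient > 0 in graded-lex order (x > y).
2*x^3 + 3*y^3 + x + 2*y

(a) Degree: a generic line meets the curve in up to 3 points, so deg p = 3.
(b) From the axis intercepts and sections: it meets the y-axis at y = 0 (among the integer gridlines); it meets the x-axis at x = 0 (among the integer gridlines).
(c) Assembling these constraints gives the stated polynomial.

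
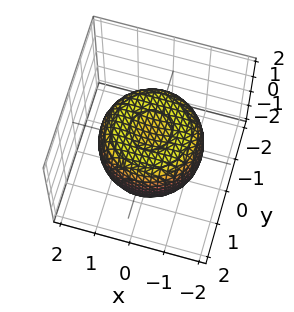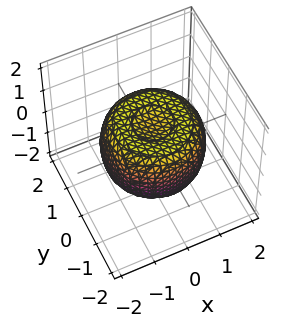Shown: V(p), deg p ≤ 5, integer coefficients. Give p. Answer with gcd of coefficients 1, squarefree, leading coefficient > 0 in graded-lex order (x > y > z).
Degree: a generic line meets the surface in up to 4 points, so deg p = 4.
Symmetries: rotational symmetry about the z-axis ⇒ p depends on x, y only through x² + y².
Observable constraints: a circular section at z = 0 has radius between 1 and 2.
The integer polynomial consistent with all of this is the stated p.

2*x^4 + 4*x^2*y^2 + 2*y^4 - 3*x^2 - 3*y^2 + 3*z^2 - 2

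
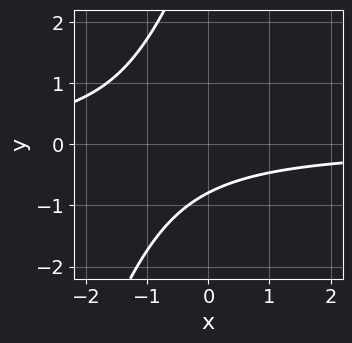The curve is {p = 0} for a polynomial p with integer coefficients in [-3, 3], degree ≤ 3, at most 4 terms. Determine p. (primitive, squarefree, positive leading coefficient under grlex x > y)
1. deg p = 2. The shape is more complex than any degree-1 curve.
2. Reading off the gridlines: the curve avoids every integer x-axis point in the box.
3. Together with the visible shape, these determine p as stated.

3*x*y - y^2 + 3*y + 3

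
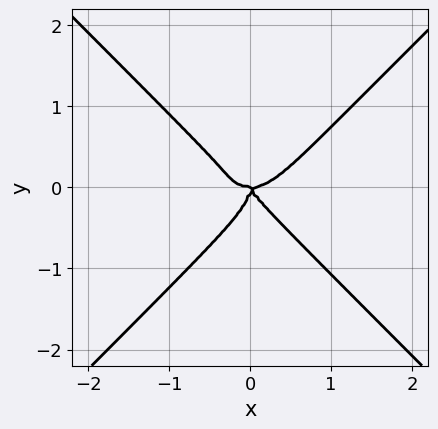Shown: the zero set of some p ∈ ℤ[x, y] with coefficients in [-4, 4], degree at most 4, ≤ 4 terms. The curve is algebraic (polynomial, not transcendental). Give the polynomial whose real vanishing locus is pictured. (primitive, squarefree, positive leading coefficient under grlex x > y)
3*x^4 - 3*y^4 - 2*x^2*y - x*y^2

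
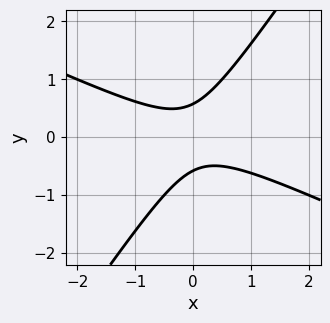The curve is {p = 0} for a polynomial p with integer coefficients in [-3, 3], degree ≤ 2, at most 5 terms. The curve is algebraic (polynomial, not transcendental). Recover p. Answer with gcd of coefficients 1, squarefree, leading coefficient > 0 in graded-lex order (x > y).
2*x^2 + 3*x*y - 3*y^2 + 1

First, degree: no degree-1 curve has this shape, so deg p = 2.
Then, observable constraints: no x-intercept at any integer in the box.
Finally, these observations pin down the coefficients.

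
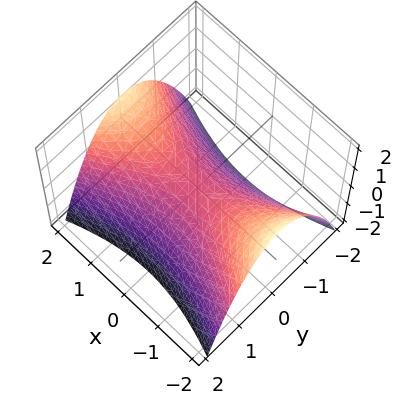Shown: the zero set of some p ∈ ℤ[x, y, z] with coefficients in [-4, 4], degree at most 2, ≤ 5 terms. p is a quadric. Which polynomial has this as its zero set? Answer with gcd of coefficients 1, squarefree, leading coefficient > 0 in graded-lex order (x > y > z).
deg p = 2. A hyperbolic paraboloid; a quadric.
Symmetries: the x ↦ −x reflection is a symmetry, so x appears only in even powers; it's symmetric under y → −y, forcing even powers of y.
Reading off the gridlines: it crosses the y-axis at the gridline y = 0; it meets the z-axis at z = 0 (among the integer gridlines); it crosses the x-axis at the gridline x = 0.
These observations pin down the coefficients.

x^2 - 3*y^2 - 3*z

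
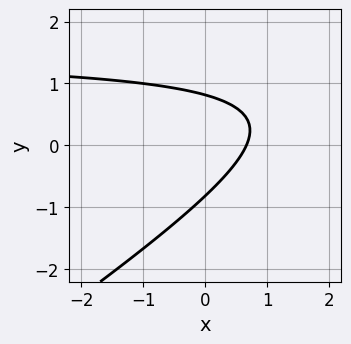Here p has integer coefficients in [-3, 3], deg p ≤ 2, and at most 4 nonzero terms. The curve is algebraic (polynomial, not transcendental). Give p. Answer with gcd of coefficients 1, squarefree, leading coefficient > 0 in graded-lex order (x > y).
(a) Degree: the shape is more complex than any degree-1 curve, so deg p = 2.
(b) Solving for integer coefficients yields p as stated.

2*x*y - 3*y^2 - 3*x + 2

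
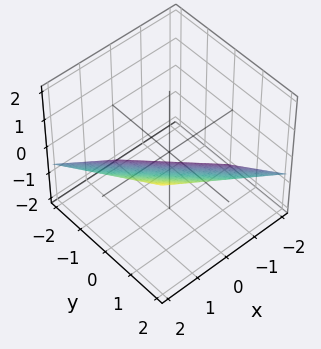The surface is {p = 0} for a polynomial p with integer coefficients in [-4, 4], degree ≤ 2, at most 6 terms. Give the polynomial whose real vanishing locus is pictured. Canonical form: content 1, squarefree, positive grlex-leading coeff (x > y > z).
2*x + 2*y - 3*z - 2

1. deg p = 1.
2. Against the integer gridlines: one x-axis crossing is at x = 1; one y-axis crossing is at y = 1.
3. Assembling these constraints gives the stated polynomial.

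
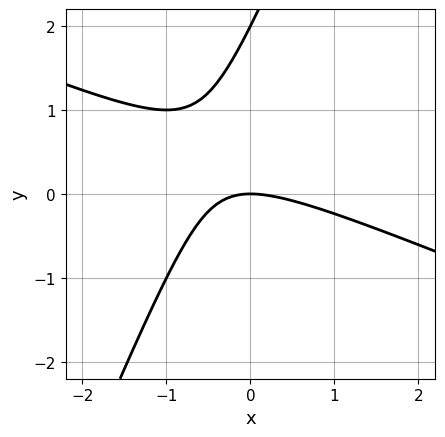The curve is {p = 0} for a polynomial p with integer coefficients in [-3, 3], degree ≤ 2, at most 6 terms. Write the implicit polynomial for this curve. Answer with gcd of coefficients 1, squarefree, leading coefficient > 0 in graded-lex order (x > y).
x^2 + 2*x*y - y^2 + 2*y

First, deg p = 2. No degree-1 curve has this shape.
Then, from the visible intercepts: one x-axis crossing is at x = 0; the y-axis gridline crossings are at y ∈ {0, 2}.
Finally, matching integer coefficients to the picture gives p.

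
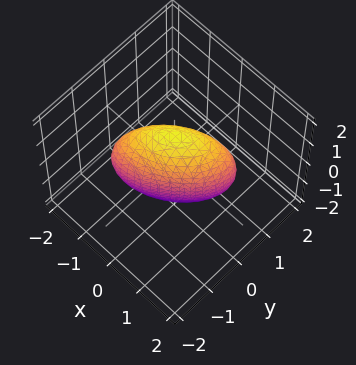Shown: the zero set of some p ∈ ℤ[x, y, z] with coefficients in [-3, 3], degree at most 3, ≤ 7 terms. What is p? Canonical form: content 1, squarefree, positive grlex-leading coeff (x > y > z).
The degree is 2 — the shape is more complex than any degree-1 surface.
Reading off the gridlines: the x-axis gridline crossings are at x ∈ {-1, 1}.
Assembling these constraints gives the stated polynomial.

2*x^2 - 3*x*y + 3*y^2 + z^2 - 2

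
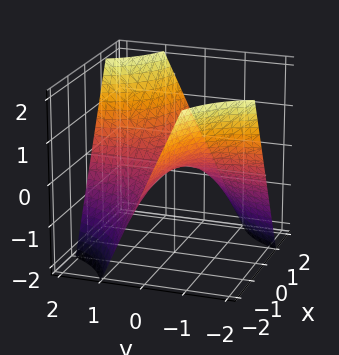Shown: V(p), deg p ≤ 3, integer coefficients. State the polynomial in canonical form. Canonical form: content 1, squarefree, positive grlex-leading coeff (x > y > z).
First, the degree is 2 — a saddle surface; a quadric.
Then, against the integer gridlines: every point of the x-axis in the box is on the surface; it meets the z-axis at z = 0 (among the integer gridlines); the visible y-axis segment lies entirely on the surface.
Finally, solving for integer coefficients yields p as stated.

x*y - z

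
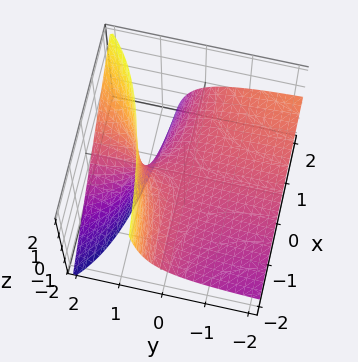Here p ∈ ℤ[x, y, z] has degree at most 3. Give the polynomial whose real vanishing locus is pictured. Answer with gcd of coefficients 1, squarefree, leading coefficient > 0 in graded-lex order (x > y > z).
x*y - 2*y*z + 2*z

(a) deg p = 2. The shape is more complex than any degree-1 surface.
(b) Reading off the gridlines: the visible x-axis segment lies entirely on the surface; the visible y-axis segment lies entirely on the surface.
(c) Fitting integer coefficients to these (and the overall shape) gives p.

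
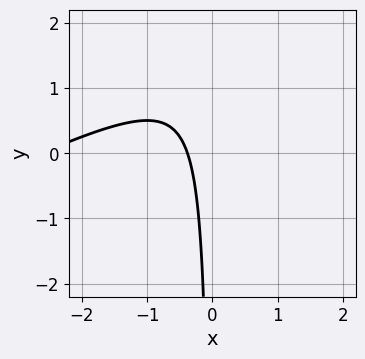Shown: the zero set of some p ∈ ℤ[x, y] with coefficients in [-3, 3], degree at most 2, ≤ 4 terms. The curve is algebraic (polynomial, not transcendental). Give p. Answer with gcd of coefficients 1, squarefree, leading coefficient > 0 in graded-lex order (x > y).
First, deg p = 2.
Then, checking where it meets the axes: the curve avoids every integer y-axis point in the box.
Finally, these observations pin down the coefficients.

x^2 - 2*x*y + 3*x + 1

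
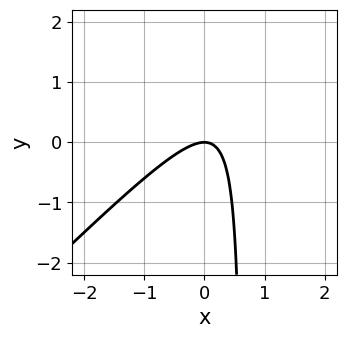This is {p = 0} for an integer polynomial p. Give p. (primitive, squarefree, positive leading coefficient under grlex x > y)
3*x^2 - 3*x*y + 2*y

1. The degree is 2 — the shape is more complex than any degree-1 curve.
2. From the visible intercepts: it meets the x-axis at x = 0 (among the integer gridlines); it crosses the y-axis at the gridline y = 0.
3. The integer polynomial consistent with all of this is the stated p.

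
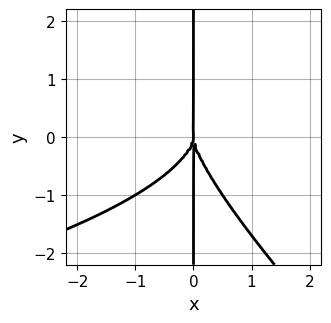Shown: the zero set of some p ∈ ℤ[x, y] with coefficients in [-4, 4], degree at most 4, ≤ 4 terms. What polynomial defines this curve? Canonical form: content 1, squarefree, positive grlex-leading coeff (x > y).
(a) deg p = 4. The shape is more complex than any degree-3 curve.
(b) Against the integer gridlines: the visible y-axis segment lies entirely on the curve; one x-axis crossing is at x = 0.
(c) Solving for integer coefficients yields p as stated.

x^2*y^2 + x*y^3 + 2*x^3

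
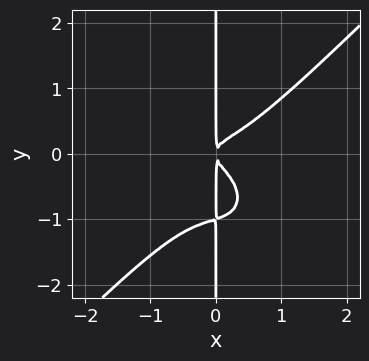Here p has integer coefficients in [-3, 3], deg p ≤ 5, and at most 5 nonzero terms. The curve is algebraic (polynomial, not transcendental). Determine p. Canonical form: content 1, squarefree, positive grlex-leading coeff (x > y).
3*x^4 - 3*x*y^3 - 3*x*y^2 + x^2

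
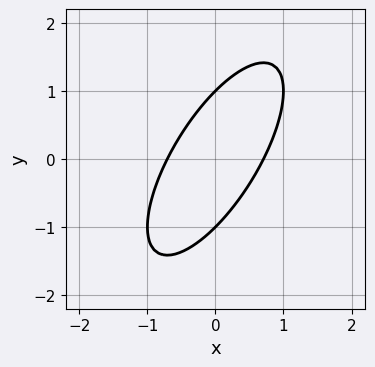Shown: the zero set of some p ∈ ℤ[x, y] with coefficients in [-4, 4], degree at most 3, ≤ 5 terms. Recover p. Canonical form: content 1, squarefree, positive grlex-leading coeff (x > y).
First, the degree is 2 — no degree-1 curve has this shape.
Then, observable constraints: among the integer gridlines, it crosses the y-axis at y ∈ {-1, 1}.
Finally, these observations pin down the coefficients.

2*x^2 - 2*x*y + y^2 - 1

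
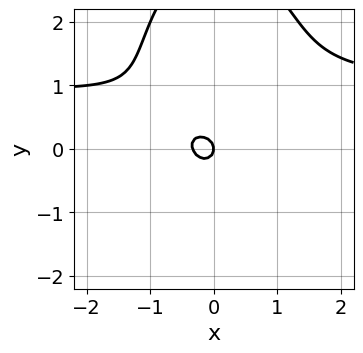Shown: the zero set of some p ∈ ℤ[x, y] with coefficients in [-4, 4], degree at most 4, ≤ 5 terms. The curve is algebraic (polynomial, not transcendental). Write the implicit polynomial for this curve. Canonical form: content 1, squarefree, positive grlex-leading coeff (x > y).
3*x^2*y + y^3 - 3*x^2 - 3*y^2 - x

The degree is 3 — no degree-2 curve has this shape.
Observable constraints: it crosses the x-axis at the gridline x = 0; it meets the y-axis at y = 0 (among the integer gridlines).
Assembling these constraints gives the stated polynomial.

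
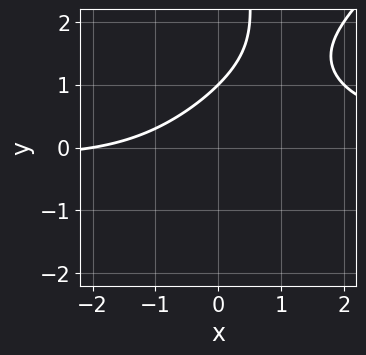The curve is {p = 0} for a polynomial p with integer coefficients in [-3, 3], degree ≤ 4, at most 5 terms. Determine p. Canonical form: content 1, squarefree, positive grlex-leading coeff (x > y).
First, degree: no degree-2 curve has this shape, so deg p = 3.
Next, observable constraints: it crosses the y-axis at the gridline y = 1; one x-axis crossing is at x = -2.
Finally, these observations pin down the coefficients.

x^2*y - x*y^2 - x + 2*y - 2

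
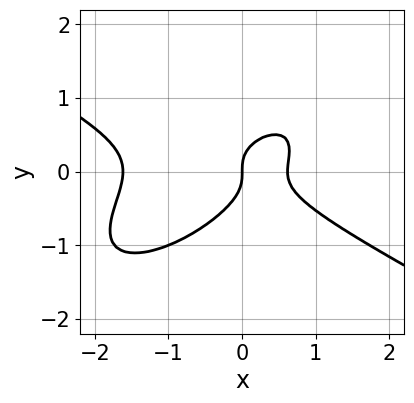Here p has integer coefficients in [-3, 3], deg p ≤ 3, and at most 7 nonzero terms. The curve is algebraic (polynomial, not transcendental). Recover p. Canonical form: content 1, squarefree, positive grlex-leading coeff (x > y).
(a) deg p = 3. No degree-2 curve has this shape.
(b) Against the integer gridlines: it meets the y-axis at y = 0 (among the integer gridlines); it meets the x-axis at x = 0 (among the integer gridlines).
(c) Putting this together gives p.

x^3 - 2*x*y^2 + 3*y^3 + x^2 - x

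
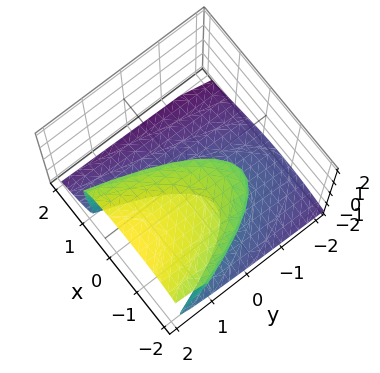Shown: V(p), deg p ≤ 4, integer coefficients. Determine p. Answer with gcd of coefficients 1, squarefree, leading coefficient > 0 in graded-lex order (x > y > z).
2*z^3 + 2*x^2 + 3*x - 2*y - 2*z

1. deg p = 3.
2. Observable constraints: the z-axis gridline crossings are at z ∈ {-1, 0, 1}; one y-axis crossing is at y = 0.
3. These observations pin down the coefficients.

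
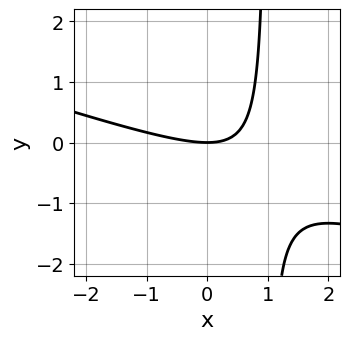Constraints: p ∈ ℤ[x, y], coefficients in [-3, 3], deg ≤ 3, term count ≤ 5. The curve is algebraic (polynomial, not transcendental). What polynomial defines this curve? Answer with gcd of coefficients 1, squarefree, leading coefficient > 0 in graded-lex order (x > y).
(a) deg p = 2. A generic line meets the curve in up to 2 points.
(b) Checking where it meets the axes: it meets the x-axis at x = 0 (among the integer gridlines); one y-axis crossing is at y = 0.
(c) The integer polynomial consistent with all of this is the stated p.

x^2 + 3*x*y - 3*y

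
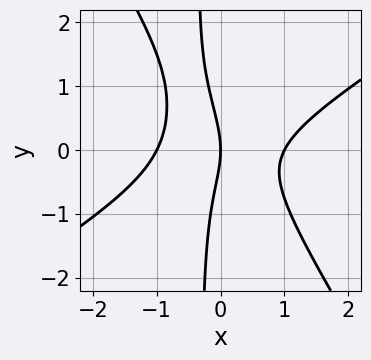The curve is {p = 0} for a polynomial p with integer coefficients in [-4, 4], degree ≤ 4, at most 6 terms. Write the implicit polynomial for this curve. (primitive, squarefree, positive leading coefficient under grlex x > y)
3*x^3 - 3*x^2*y - 3*x*y^2 - y^2 - 3*x

First, degree: the shape is more complex than any degree-2 curve, so deg p = 3.
Next, checking where it meets the axes: the x-axis gridline crossings are at x ∈ {-1, 0, 1}; one y-axis crossing is at y = 0.
Finally, these observations pin down the coefficients.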